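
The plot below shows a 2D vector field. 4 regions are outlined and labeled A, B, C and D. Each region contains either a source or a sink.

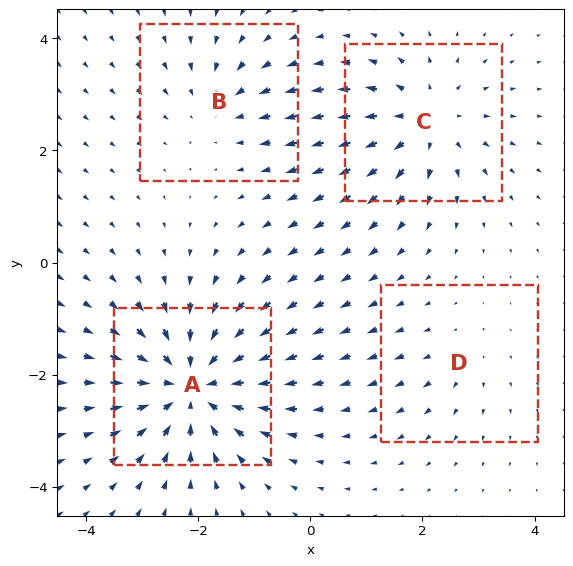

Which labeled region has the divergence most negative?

Divergence at each region's feature centre — A: about -6, B: about -3, C: about +4, D: about +2. Region A is most negative.

A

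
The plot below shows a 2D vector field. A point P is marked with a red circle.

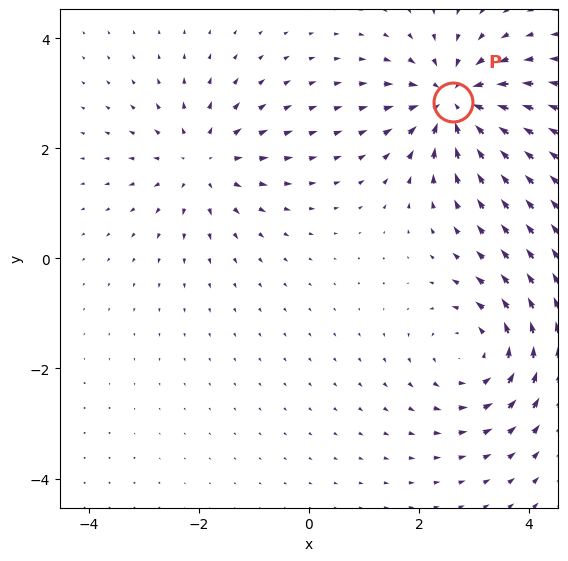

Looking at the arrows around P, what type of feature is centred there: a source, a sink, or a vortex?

sink

At P (2.6, 2.9) the arrows converge inward. Divergence about -6, curl ≈0 — negative divergence with near-zero curl is a sink.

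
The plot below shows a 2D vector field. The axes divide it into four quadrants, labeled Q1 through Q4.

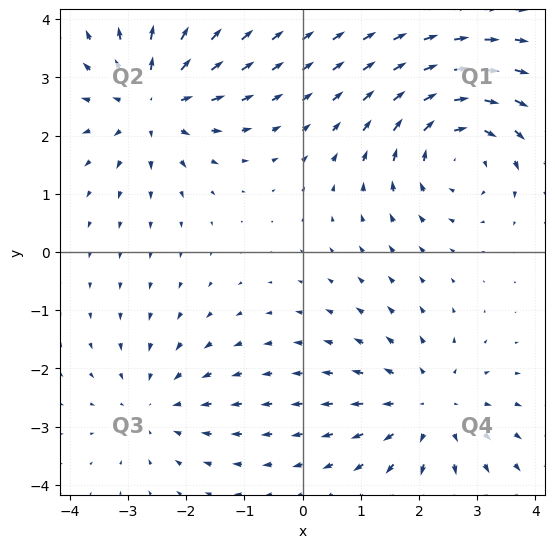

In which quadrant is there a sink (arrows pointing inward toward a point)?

The sink sits at approximately (-2.5, -2.6), which lies in quadrant Q3. The divergence there is about -2, negative as expected for a sink.

Q3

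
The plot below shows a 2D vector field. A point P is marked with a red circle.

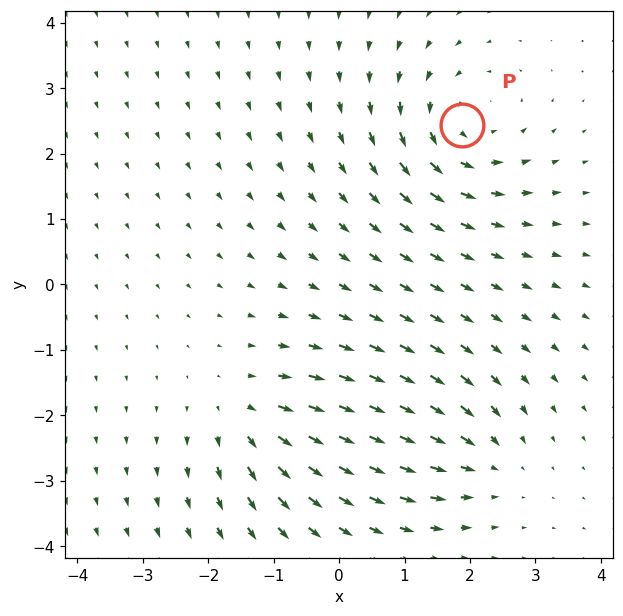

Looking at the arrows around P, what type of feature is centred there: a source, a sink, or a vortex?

At P (1.9, 2.4) the arrows circulate counterclockwise. Divergence ≈0, curl about +5 — near-zero divergence with nonzero curl is a vortex.

vortex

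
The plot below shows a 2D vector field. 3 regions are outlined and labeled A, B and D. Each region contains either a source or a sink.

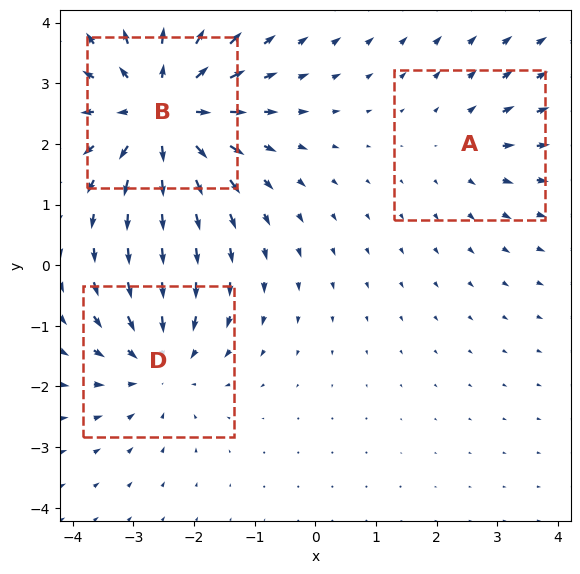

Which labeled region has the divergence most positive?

B

Divergence at each region's feature centre — A: about +2, B: about +5, D: about -3. Region B is most positive.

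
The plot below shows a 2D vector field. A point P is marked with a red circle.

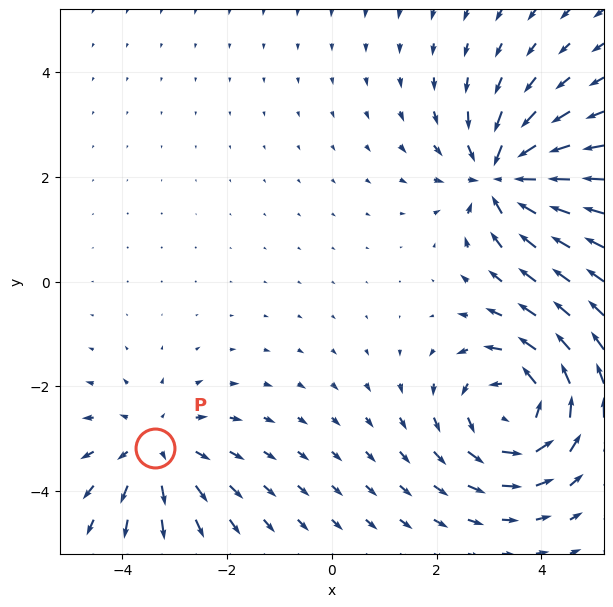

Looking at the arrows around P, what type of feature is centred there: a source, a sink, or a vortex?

At P (-3.4, -3.2) the arrows spread outward. Divergence about +3, curl ≈0 — positive divergence with near-zero curl is a source.

source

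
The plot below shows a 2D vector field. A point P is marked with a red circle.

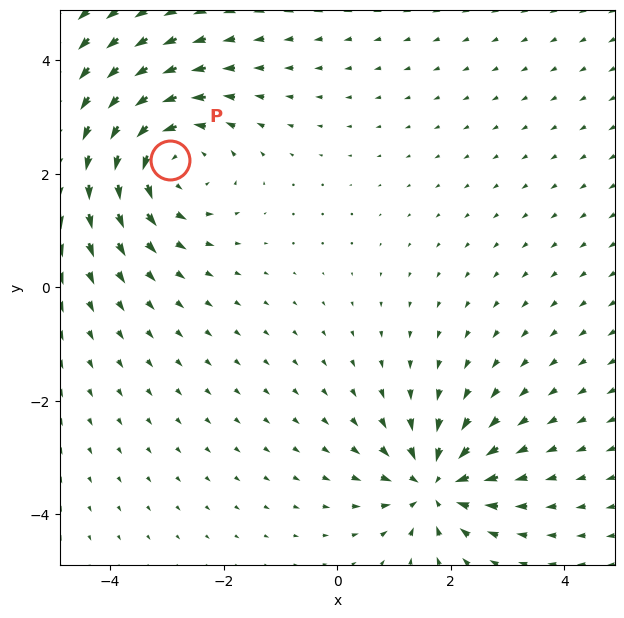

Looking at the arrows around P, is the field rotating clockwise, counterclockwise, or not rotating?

counterclockwise

Near P at (-2.9, 2.2) the arrows circulate counterclockwise. The curl (z-component) there is about +4; positive curl means counterclockwise rotation.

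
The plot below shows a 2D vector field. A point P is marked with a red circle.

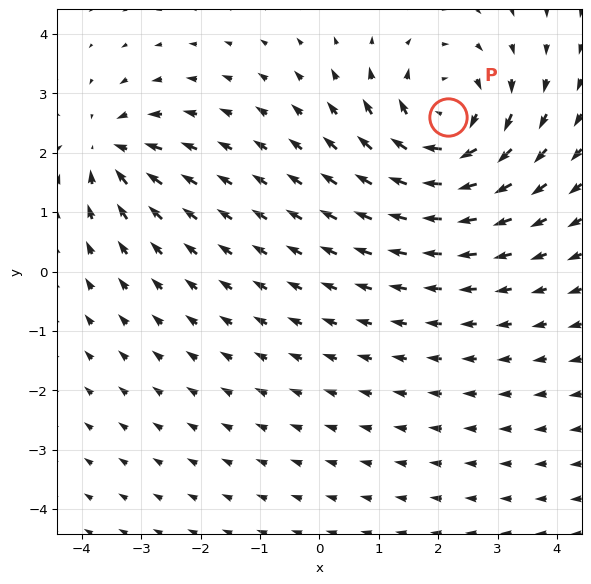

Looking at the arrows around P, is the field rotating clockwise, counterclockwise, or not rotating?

Near P at (2.2, 2.6) the arrows circulate clockwise. The curl (z-component) there is about -5; negative curl means clockwise rotation.

clockwise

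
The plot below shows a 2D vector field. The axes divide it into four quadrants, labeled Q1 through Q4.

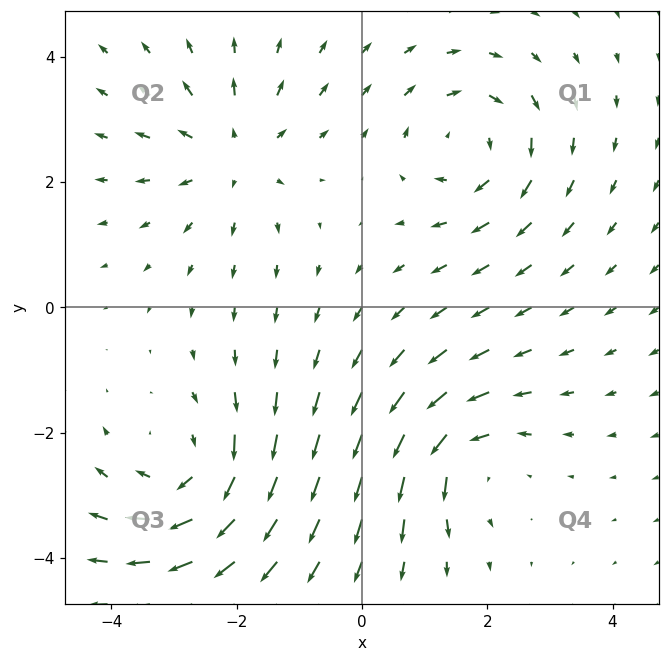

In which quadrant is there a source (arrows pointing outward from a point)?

The source sits at approximately (-2.1, 2.4), which lies in quadrant Q2. The divergence there is about +4, positive as expected for a source.

Q2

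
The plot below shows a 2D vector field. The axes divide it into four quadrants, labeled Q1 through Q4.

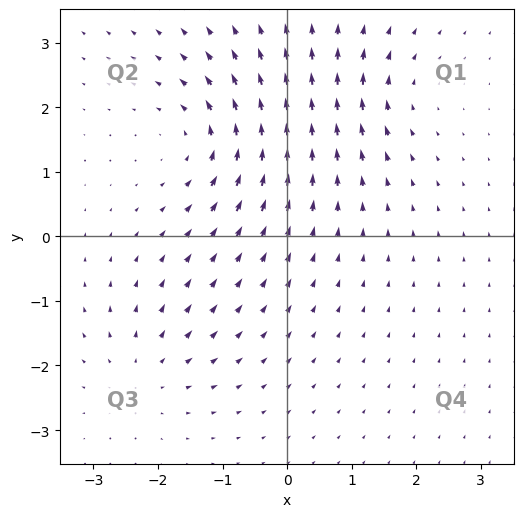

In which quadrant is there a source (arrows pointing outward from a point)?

The source sits at approximately (-2.2, -2.1), which lies in quadrant Q3. The divergence there is about +4, positive as expected for a source.

Q3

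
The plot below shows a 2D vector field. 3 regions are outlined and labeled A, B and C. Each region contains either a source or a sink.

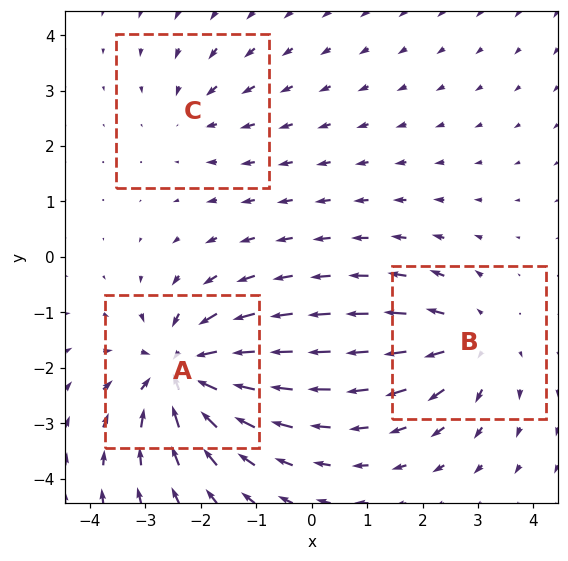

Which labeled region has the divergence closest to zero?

C

Divergence at each region's feature centre — A: about -5, B: about +3, C: about -2. Region C is closest to zero.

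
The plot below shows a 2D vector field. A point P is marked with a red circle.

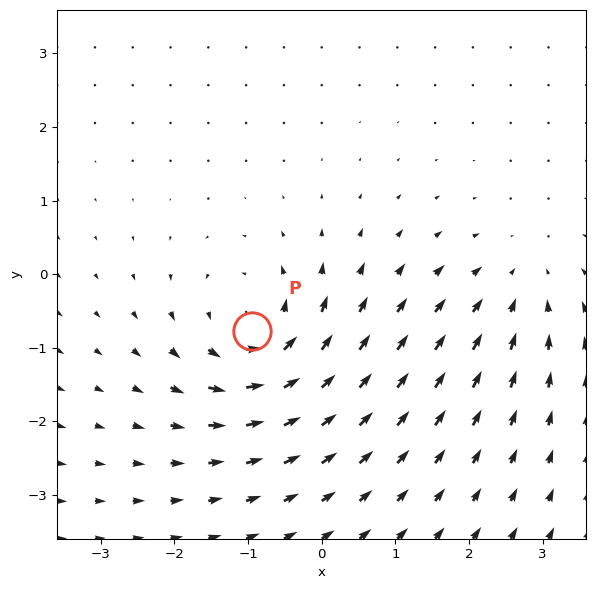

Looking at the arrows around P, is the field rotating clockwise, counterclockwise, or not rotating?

Near P at (-1.0, -0.8) the arrows circulate counterclockwise. The curl (z-component) there is about +6; positive curl means counterclockwise rotation.

counterclockwise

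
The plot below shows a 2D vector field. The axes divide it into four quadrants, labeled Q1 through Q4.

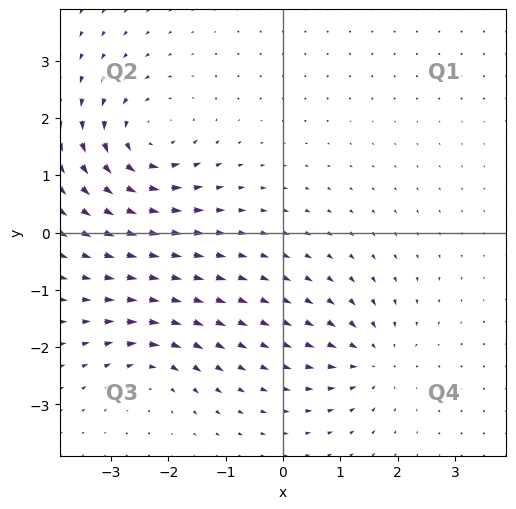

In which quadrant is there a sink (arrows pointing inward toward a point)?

The sink sits at approximately (1.5, -2.2), which lies in quadrant Q4. The divergence there is about -5, negative as expected for a sink.

Q4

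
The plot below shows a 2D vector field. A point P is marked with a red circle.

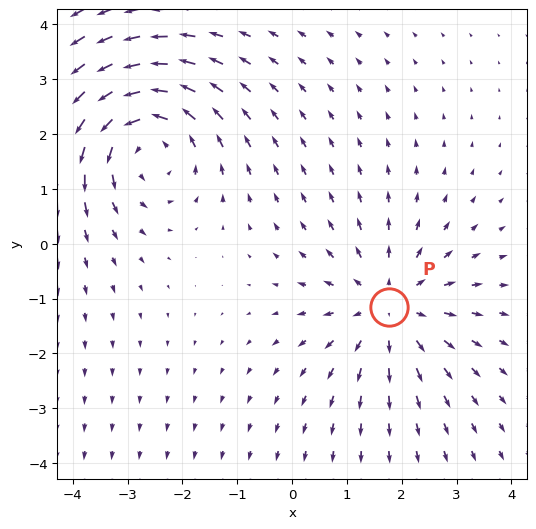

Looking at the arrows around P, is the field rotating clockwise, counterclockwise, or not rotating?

Near P at (1.8, -1.1) the arrows show no circulation. The curl there is ≈0.

not rotating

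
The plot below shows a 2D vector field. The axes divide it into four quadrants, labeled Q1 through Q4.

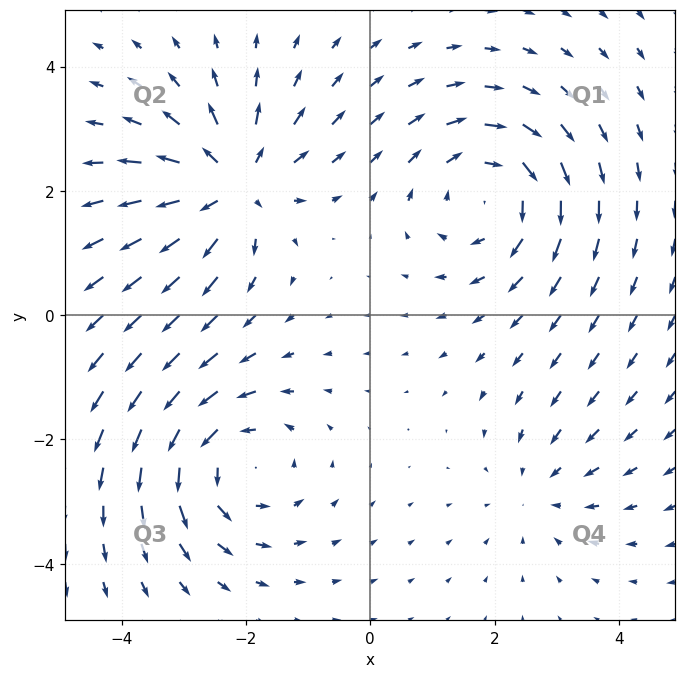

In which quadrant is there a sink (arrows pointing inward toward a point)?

Q4

The sink sits at approximately (2.7, -2.8), which lies in quadrant Q4. The divergence there is about -2, negative as expected for a sink.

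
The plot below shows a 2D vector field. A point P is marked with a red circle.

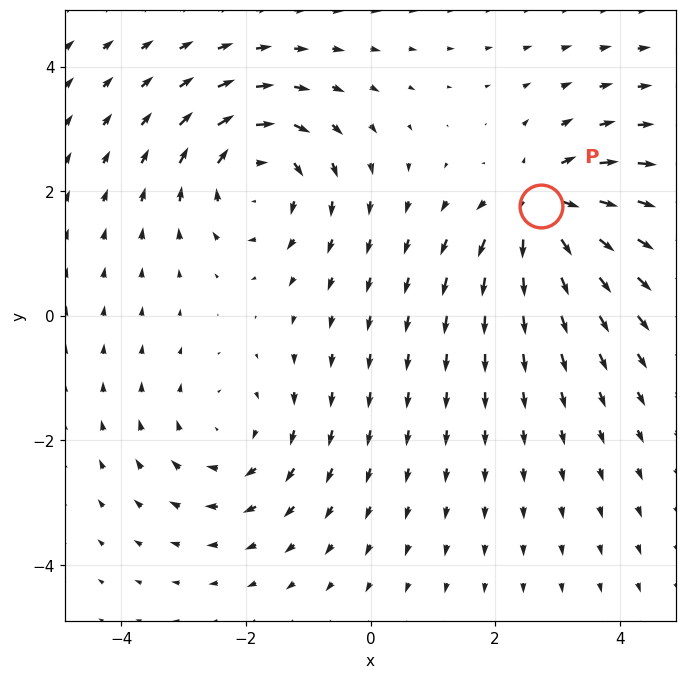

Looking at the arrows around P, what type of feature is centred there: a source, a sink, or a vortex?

At P (2.7, 1.8) the arrows spread outward. Divergence about +5, curl ≈0 — positive divergence with near-zero curl is a source.

source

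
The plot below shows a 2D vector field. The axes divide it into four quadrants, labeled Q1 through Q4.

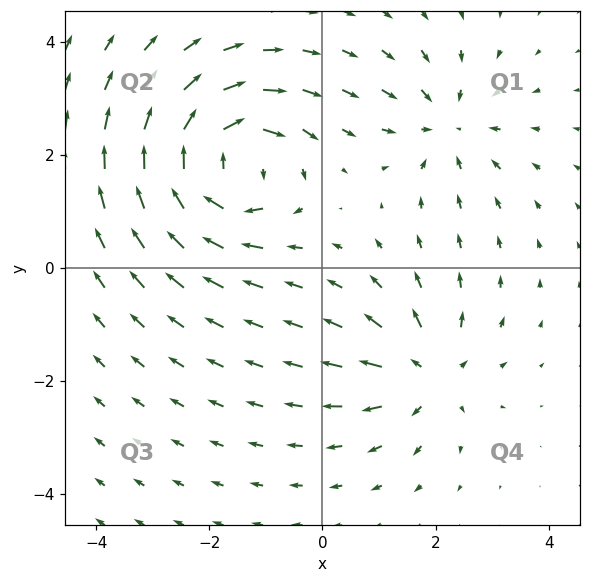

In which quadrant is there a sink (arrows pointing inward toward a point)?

Q1

The sink sits at approximately (2.2, 2.5), which lies in quadrant Q1. The divergence there is about -3, negative as expected for a sink.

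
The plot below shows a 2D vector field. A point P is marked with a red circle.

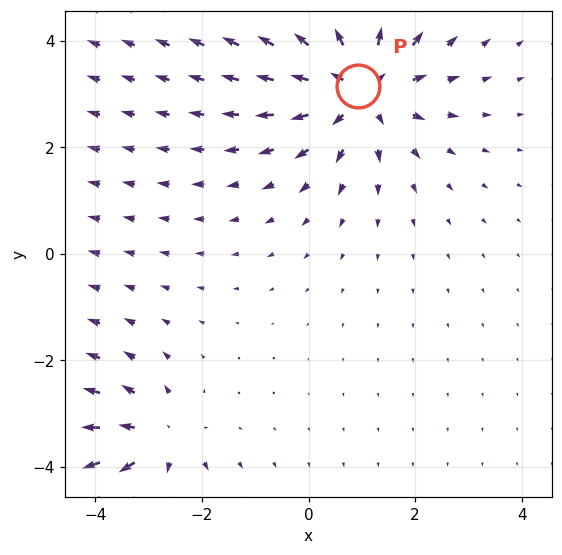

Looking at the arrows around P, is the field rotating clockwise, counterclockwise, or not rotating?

Near P at (0.9, 3.1) the arrows show no circulation. The curl there is ≈0.

not rotating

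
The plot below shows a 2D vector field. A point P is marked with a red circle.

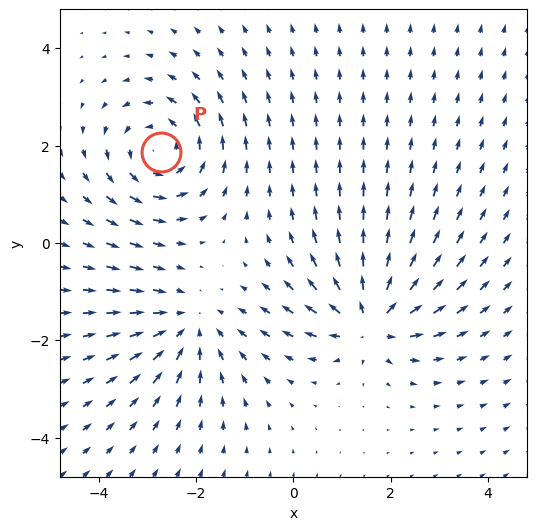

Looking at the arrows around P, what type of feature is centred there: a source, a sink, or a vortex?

vortex

At P (-2.7, 1.9) the arrows circulate counterclockwise. Divergence ≈0, curl about +5 — near-zero divergence with nonzero curl is a vortex.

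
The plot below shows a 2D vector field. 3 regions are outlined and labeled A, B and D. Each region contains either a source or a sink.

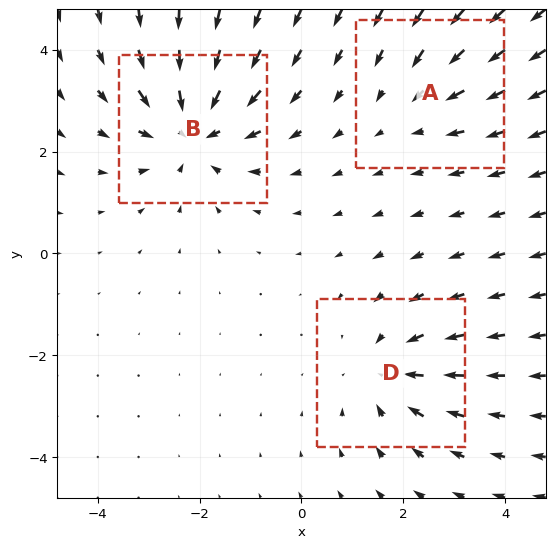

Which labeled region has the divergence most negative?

B

Divergence at each region's feature centre — A: about -2, B: about -4, D: about -3. Region B is most negative.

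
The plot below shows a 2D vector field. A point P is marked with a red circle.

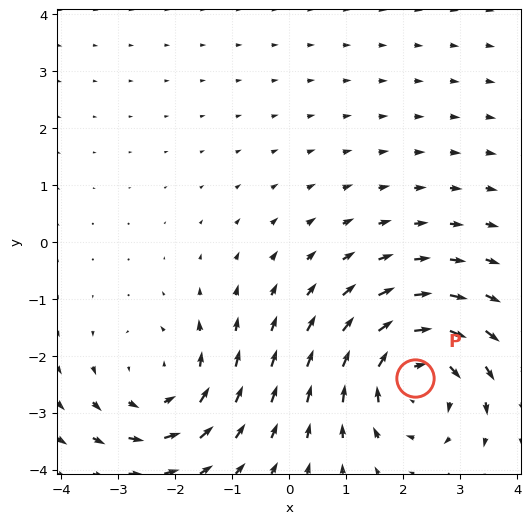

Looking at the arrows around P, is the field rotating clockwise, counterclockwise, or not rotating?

Near P at (2.2, -2.4) the arrows circulate clockwise. The curl (z-component) there is about -4; negative curl means clockwise rotation.

clockwise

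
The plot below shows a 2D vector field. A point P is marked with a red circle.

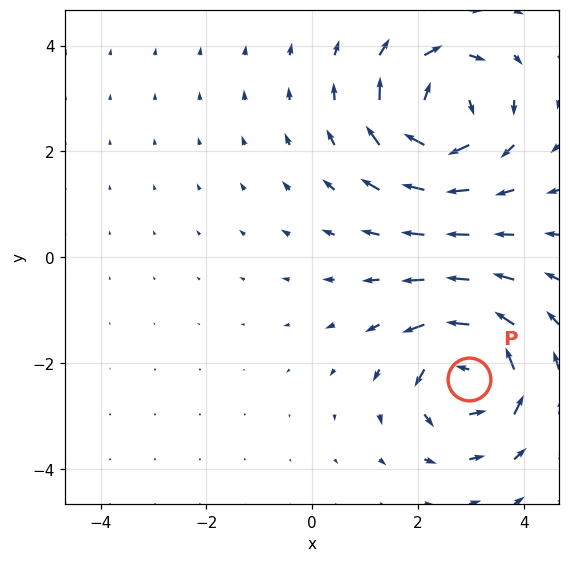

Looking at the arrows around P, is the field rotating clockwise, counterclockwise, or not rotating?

counterclockwise

Near P at (3.0, -2.3) the arrows circulate counterclockwise. The curl (z-component) there is about +6; positive curl means counterclockwise rotation.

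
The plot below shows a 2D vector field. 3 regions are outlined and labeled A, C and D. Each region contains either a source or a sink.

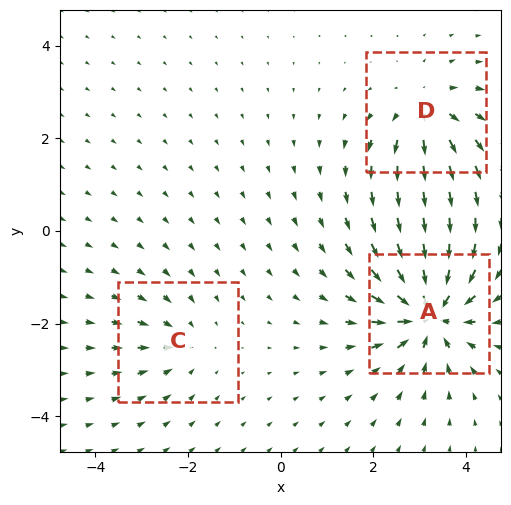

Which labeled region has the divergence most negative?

A

Divergence at each region's feature centre — A: about -6, C: about -2, D: about +4. Region A is most negative.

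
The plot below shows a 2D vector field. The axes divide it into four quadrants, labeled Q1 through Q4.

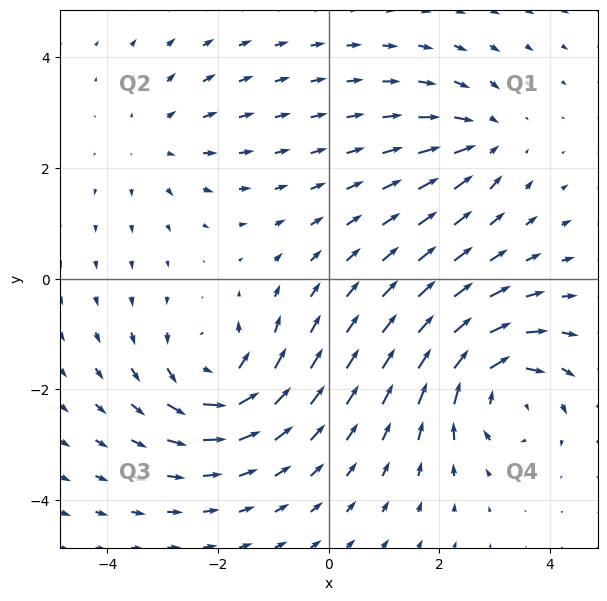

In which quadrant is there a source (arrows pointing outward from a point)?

The source sits at approximately (-3.1, 2.5), which lies in quadrant Q2. The divergence there is about +3, positive as expected for a source.

Q2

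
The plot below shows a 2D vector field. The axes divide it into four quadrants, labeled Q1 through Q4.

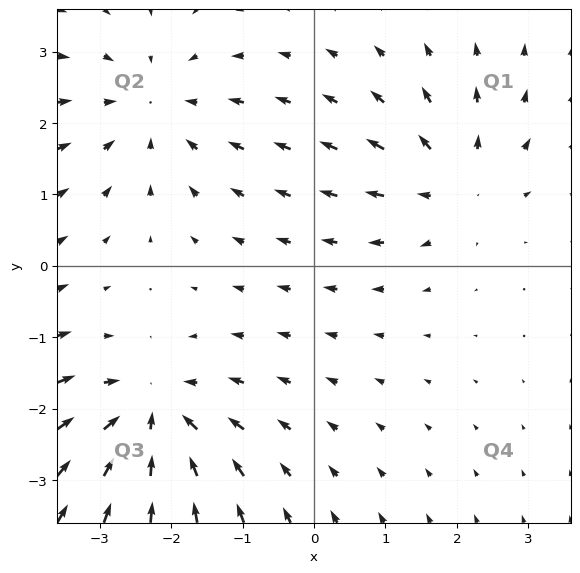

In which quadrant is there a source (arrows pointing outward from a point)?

The source sits at approximately (2.0, 1.2), which lies in quadrant Q1. The divergence there is about +4, positive as expected for a source.

Q1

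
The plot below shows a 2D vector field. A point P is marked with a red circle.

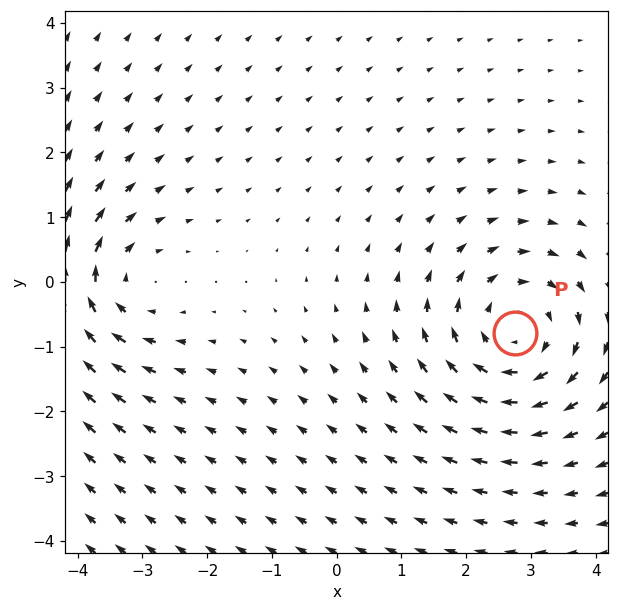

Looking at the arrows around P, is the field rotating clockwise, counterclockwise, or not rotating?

Near P at (2.8, -0.8) the arrows circulate clockwise. The curl (z-component) there is about -3; negative curl means clockwise rotation.

clockwise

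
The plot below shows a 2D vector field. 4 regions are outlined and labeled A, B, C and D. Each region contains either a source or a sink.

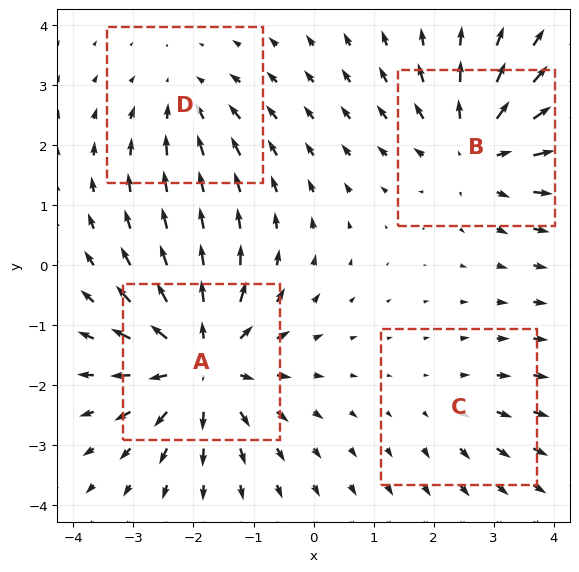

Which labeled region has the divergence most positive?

Divergence at each region's feature centre — A: about +6, B: about +5, C: about +2, D: about -3. Region A is most positive.

A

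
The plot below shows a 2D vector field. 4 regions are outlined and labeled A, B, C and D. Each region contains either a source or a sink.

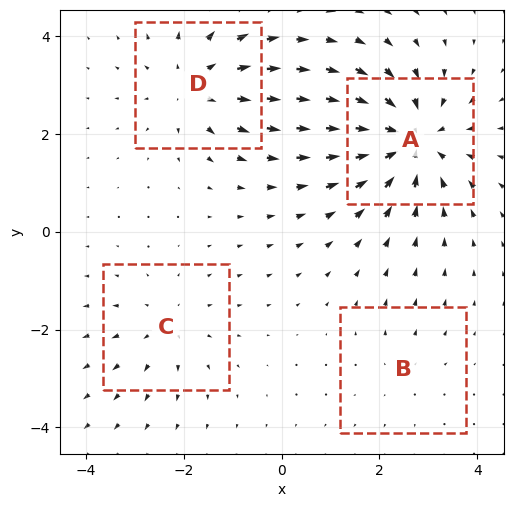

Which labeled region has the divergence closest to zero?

Divergence at each region's feature centre — A: about -7, B: about +2, C: about +3, D: about +5. Region B is closest to zero.

B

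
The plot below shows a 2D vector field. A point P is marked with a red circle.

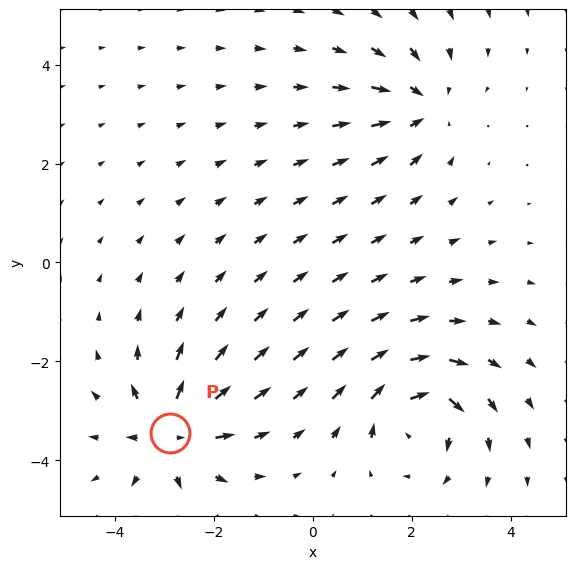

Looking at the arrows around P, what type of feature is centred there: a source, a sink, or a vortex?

At P (-2.9, -3.4) the arrows spread outward. Divergence about +4, curl ≈0 — positive divergence with near-zero curl is a source.

source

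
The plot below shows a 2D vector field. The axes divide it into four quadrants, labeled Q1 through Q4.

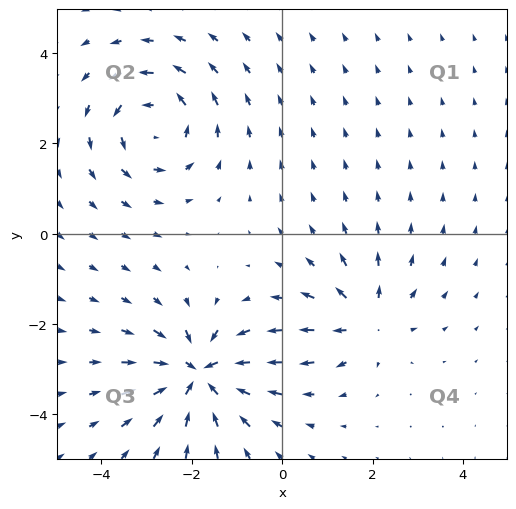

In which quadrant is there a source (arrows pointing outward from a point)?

Q4

The source sits at approximately (1.9, -1.9), which lies in quadrant Q4. The divergence there is about +4, positive as expected for a source.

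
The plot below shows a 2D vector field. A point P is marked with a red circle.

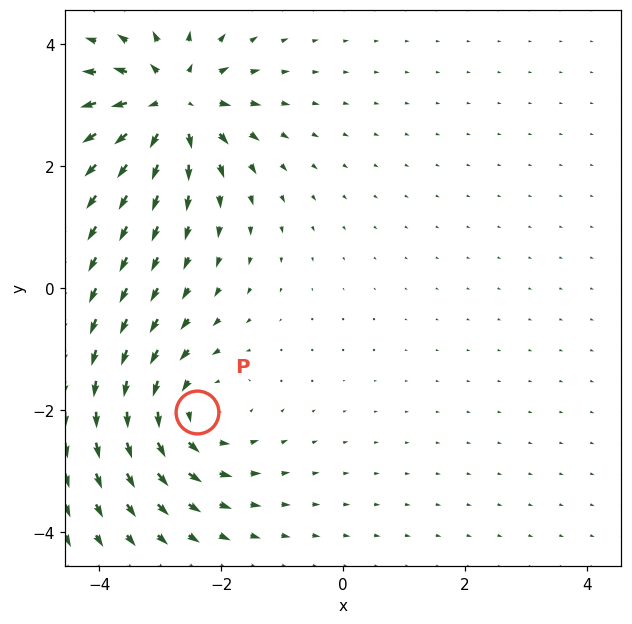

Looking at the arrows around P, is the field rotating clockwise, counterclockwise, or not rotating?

Near P at (-2.4, -2.0) the arrows circulate counterclockwise. The curl (z-component) there is about +4; positive curl means counterclockwise rotation.

counterclockwise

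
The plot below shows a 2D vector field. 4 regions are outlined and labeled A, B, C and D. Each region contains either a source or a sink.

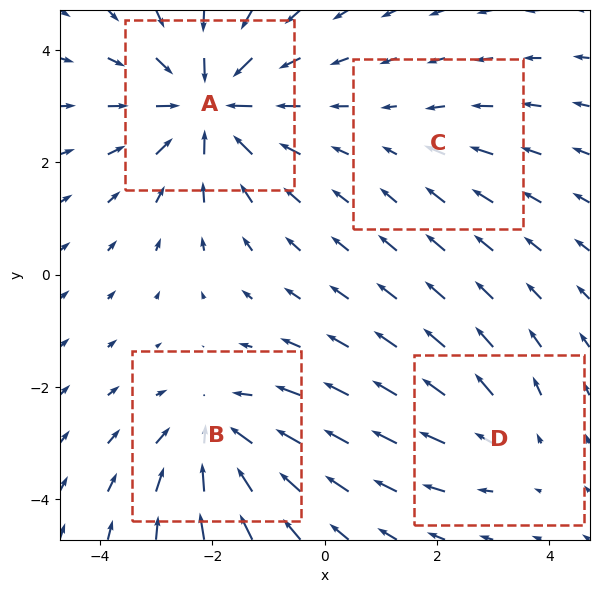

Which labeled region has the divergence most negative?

Divergence at each region's feature centre — A: about -7, B: about -5, C: about -2, D: about +3. Region A is most negative.

A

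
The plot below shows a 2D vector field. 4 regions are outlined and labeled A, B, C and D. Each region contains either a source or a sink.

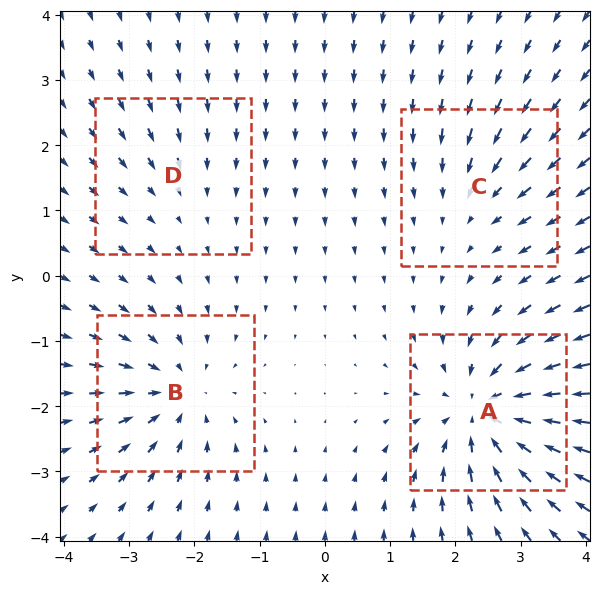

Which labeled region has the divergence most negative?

A

Divergence at each region's feature centre — A: about -8, B: about -5, C: about -3, D: about -2. Region A is most negative.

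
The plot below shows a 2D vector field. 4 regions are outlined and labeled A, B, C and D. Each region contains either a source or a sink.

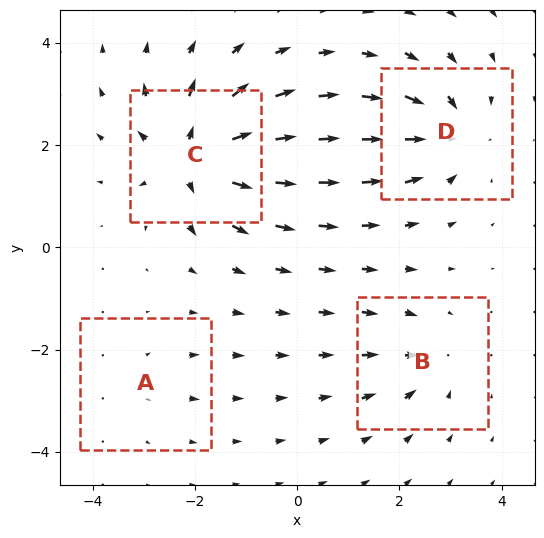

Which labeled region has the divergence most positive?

Divergence at each region's feature centre — A: about +2, B: about -4, C: about +9, D: about -6. Region C is most positive.

C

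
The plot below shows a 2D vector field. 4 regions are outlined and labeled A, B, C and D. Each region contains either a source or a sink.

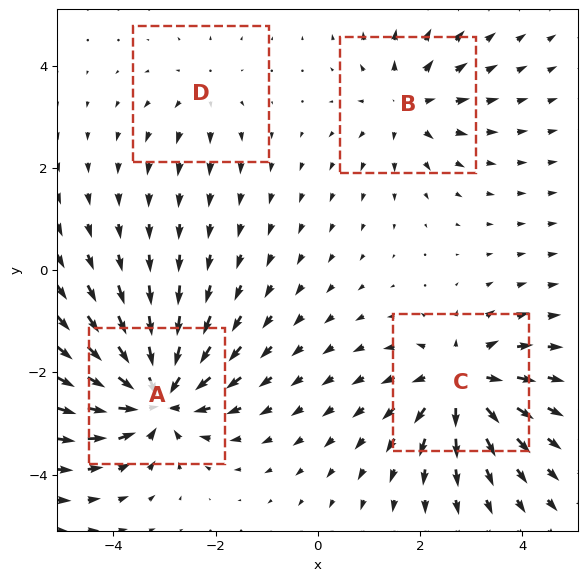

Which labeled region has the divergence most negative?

A

Divergence at each region's feature centre — A: about -8, B: about +4, C: about +6, D: about +2. Region A is most negative.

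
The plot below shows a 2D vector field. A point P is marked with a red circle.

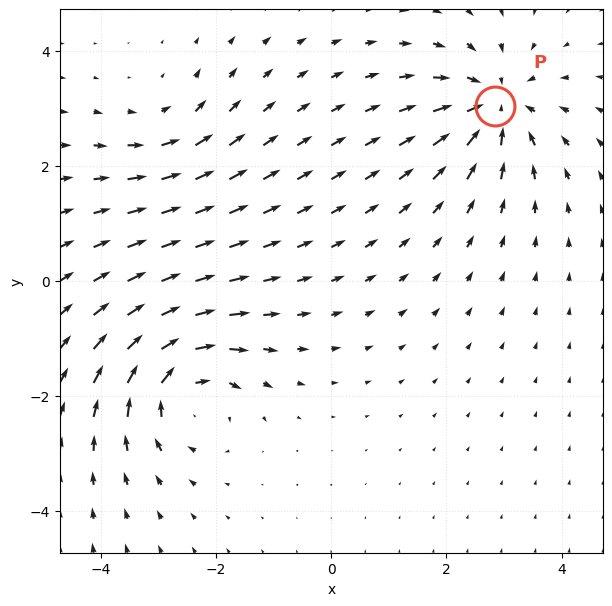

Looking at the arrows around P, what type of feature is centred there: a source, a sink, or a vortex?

sink

At P (2.8, 3.0) the arrows converge inward. Divergence about -5, curl ≈0 — negative divergence with near-zero curl is a sink.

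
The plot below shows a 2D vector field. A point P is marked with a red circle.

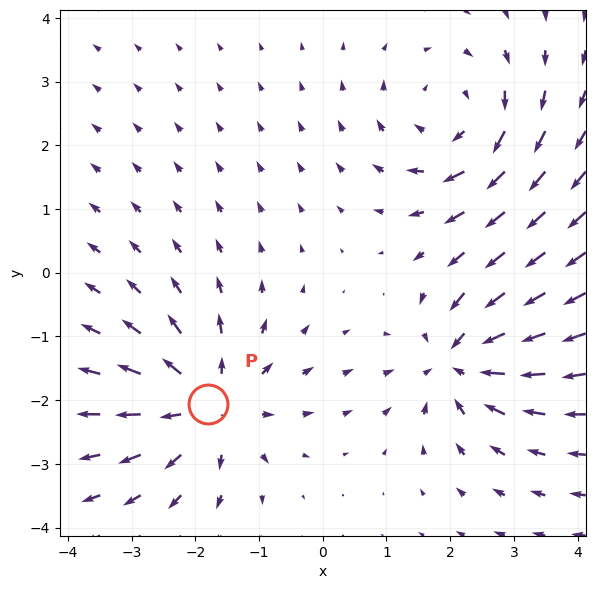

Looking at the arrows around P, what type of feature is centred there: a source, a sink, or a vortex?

At P (-1.8, -2.1) the arrows spread outward. Divergence about +4, curl ≈0 — positive divergence with near-zero curl is a source.

source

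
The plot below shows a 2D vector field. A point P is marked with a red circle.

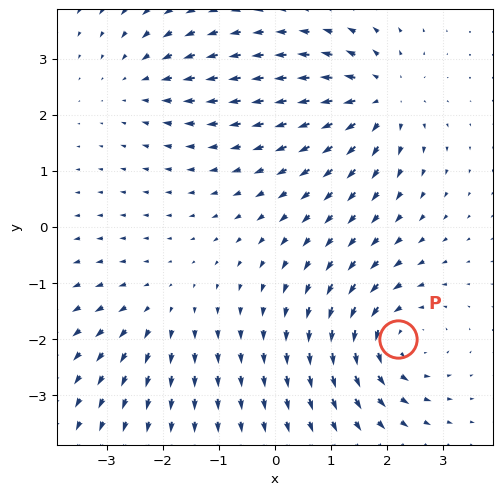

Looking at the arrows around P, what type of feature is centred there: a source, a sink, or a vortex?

At P (2.2, -2.0) the arrows circulate counterclockwise. Divergence ≈0, curl about +5 — near-zero divergence with nonzero curl is a vortex.

vortex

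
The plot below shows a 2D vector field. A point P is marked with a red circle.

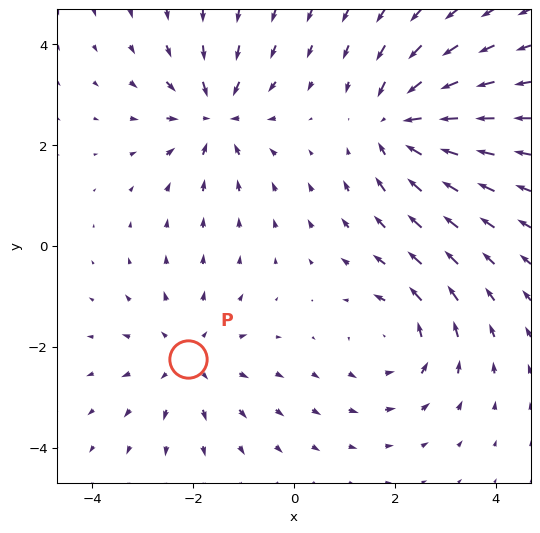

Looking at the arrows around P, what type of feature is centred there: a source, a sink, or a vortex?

source

At P (-2.1, -2.2) the arrows spread outward. Divergence about +3, curl ≈0 — positive divergence with near-zero curl is a source.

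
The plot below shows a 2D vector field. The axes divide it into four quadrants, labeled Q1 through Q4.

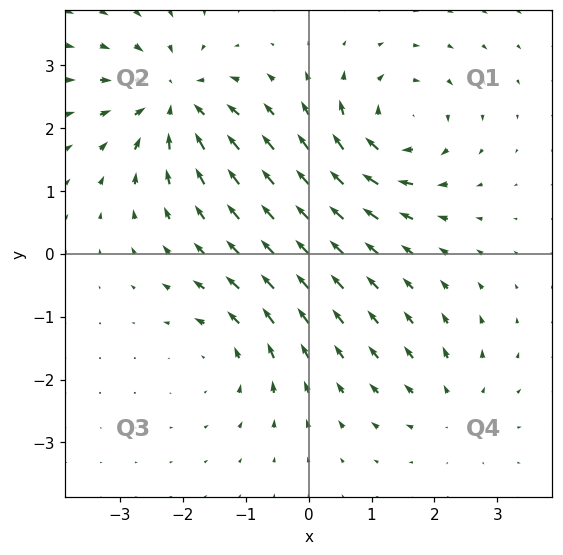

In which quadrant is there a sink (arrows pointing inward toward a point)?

The sink sits at approximately (-2.1, 2.4), which lies in quadrant Q2. The divergence there is about -6, negative as expected for a sink.

Q2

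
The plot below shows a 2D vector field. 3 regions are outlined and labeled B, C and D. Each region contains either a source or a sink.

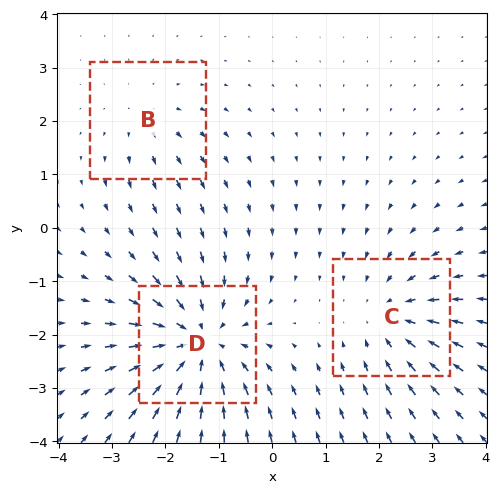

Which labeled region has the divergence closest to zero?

Divergence at each region's feature centre — B: about +2, C: about -3, D: about -5. Region B is closest to zero.

B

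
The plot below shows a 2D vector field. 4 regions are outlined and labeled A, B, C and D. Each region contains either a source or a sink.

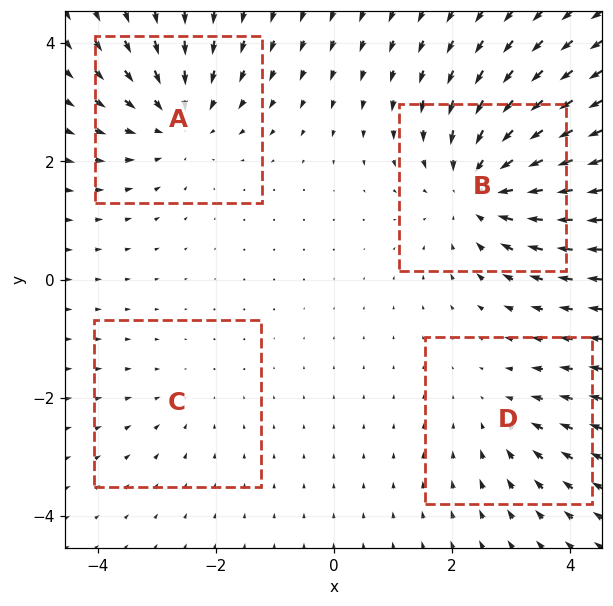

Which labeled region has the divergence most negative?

B

Divergence at each region's feature centre — A: about -4, B: about -6, C: about -2, D: about -3. Region B is most negative.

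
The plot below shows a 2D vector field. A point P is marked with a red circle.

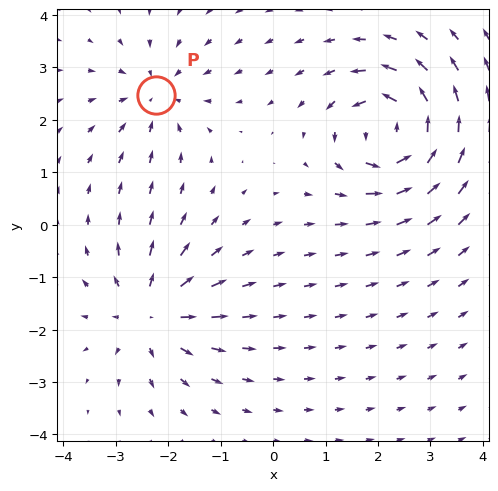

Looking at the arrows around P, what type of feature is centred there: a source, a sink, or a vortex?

At P (-2.2, 2.5) the arrows converge inward. Divergence about -3, curl ≈0 — negative divergence with near-zero curl is a sink.

sink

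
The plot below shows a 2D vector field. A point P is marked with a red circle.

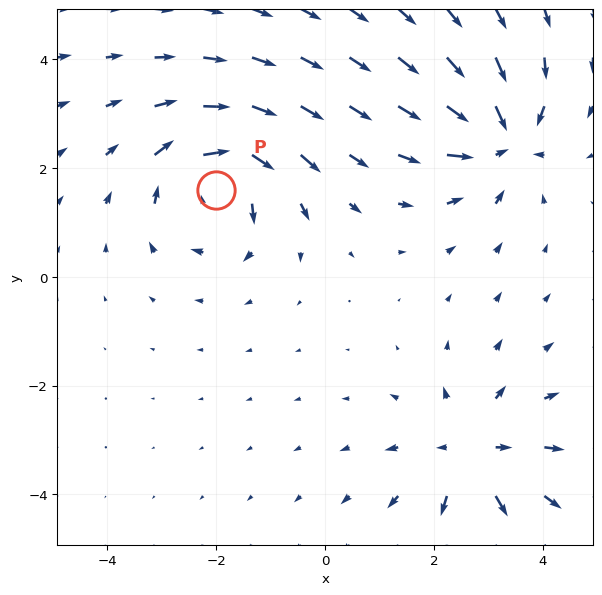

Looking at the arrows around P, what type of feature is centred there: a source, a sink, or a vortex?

At P (-2.0, 1.6) the arrows circulate clockwise. Divergence ≈0, curl about -6 — near-zero divergence with nonzero curl is a vortex.

vortex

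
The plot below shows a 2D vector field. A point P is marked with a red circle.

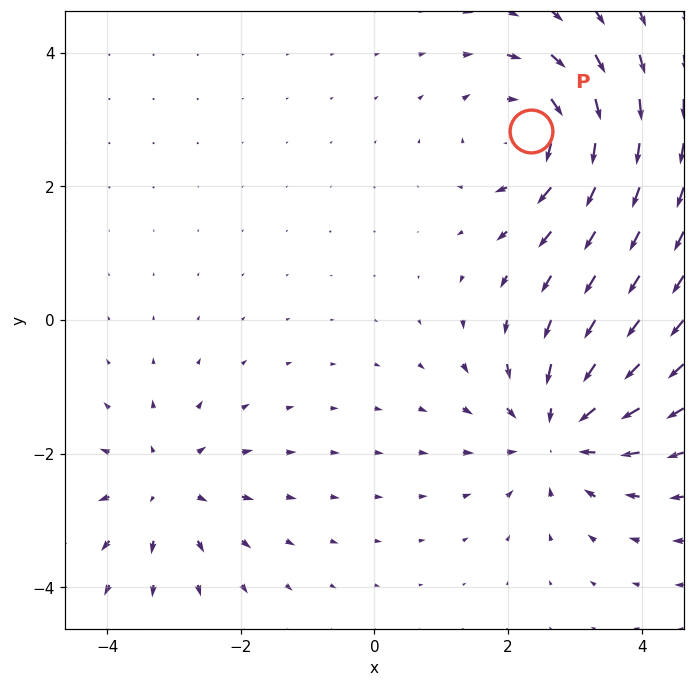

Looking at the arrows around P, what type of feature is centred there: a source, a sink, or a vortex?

vortex

At P (2.3, 2.8) the arrows circulate clockwise. Divergence ≈0, curl about -4 — near-zero divergence with nonzero curl is a vortex.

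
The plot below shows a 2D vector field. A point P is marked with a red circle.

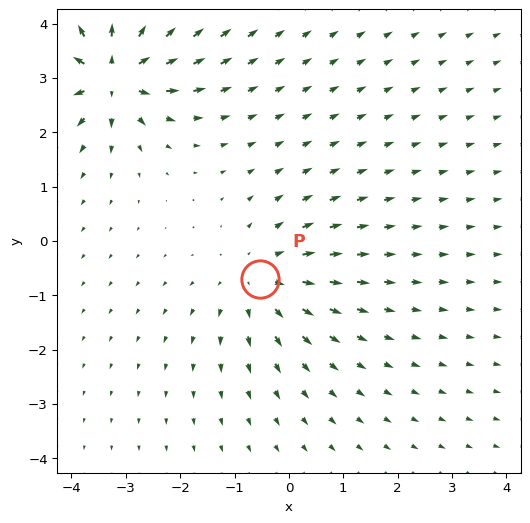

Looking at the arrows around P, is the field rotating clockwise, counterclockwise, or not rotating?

Near P at (-0.5, -0.7) the arrows show no circulation. The curl there is ≈0.

not rotating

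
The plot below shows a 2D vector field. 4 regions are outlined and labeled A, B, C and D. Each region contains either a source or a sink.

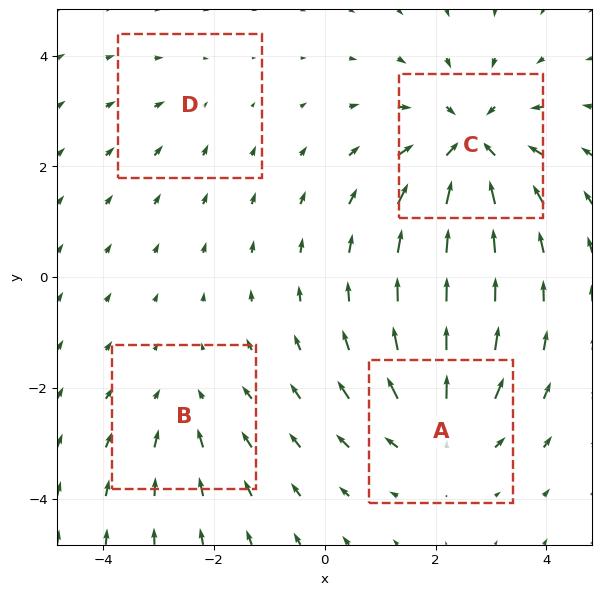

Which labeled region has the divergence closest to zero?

Divergence at each region's feature centre — A: about +4, B: about -3, C: about -7, D: about -2. Region D is closest to zero.

D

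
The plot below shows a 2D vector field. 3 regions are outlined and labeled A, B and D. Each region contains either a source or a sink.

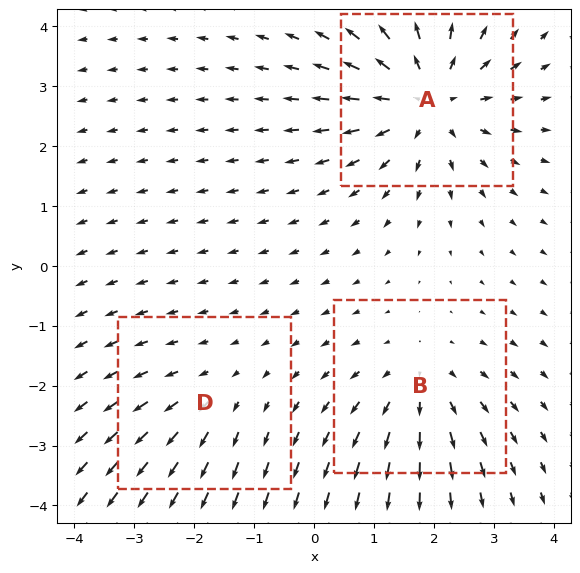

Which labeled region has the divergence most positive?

Divergence at each region's feature centre — A: about +5, B: about +3, D: about +2. Region A is most positive.

A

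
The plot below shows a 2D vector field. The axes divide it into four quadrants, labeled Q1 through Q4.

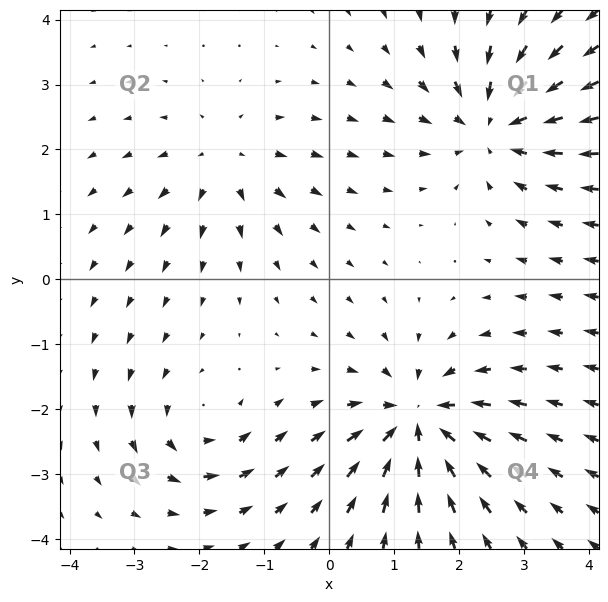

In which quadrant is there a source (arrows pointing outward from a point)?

Q2

The source sits at approximately (-1.6, 1.8), which lies in quadrant Q2. The divergence there is about +3, positive as expected for a source.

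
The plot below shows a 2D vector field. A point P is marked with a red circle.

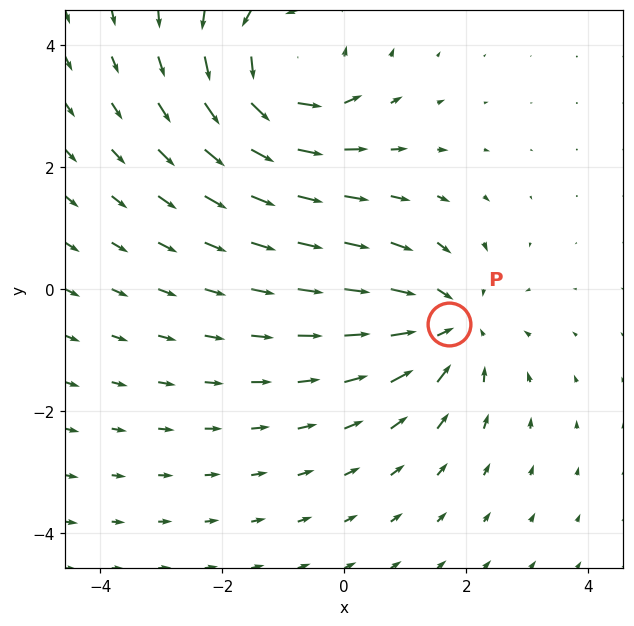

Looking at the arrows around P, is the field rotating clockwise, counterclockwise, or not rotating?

not rotating

Near P at (1.7, -0.6) the arrows show no circulation. The curl there is ≈0.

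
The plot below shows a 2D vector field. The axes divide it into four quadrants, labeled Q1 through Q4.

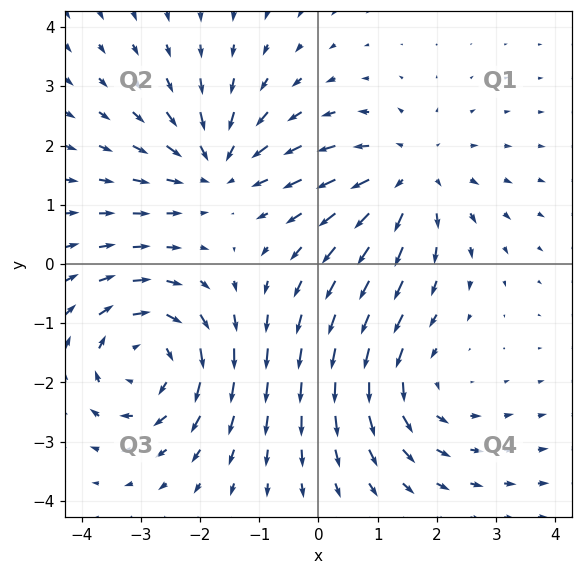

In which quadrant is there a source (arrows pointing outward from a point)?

The source sits at approximately (1.5, 1.5), which lies in quadrant Q1. The divergence there is about +3, positive as expected for a source.

Q1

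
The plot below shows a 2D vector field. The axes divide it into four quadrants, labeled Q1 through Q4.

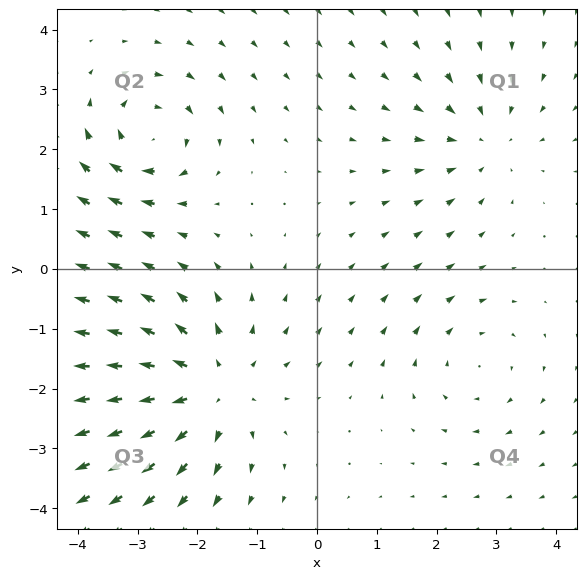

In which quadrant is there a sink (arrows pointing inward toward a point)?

Q1

The sink sits at approximately (2.8, 2.2), which lies in quadrant Q1. The divergence there is about -3, negative as expected for a sink.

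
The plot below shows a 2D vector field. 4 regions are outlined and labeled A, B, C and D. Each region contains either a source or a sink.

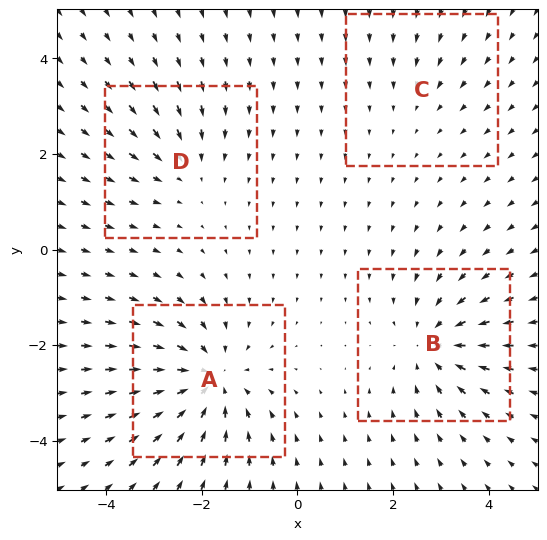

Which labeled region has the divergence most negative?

Divergence at each region's feature centre — A: about -6, B: about -5, C: about -2, D: about -3. Region A is most negative.

A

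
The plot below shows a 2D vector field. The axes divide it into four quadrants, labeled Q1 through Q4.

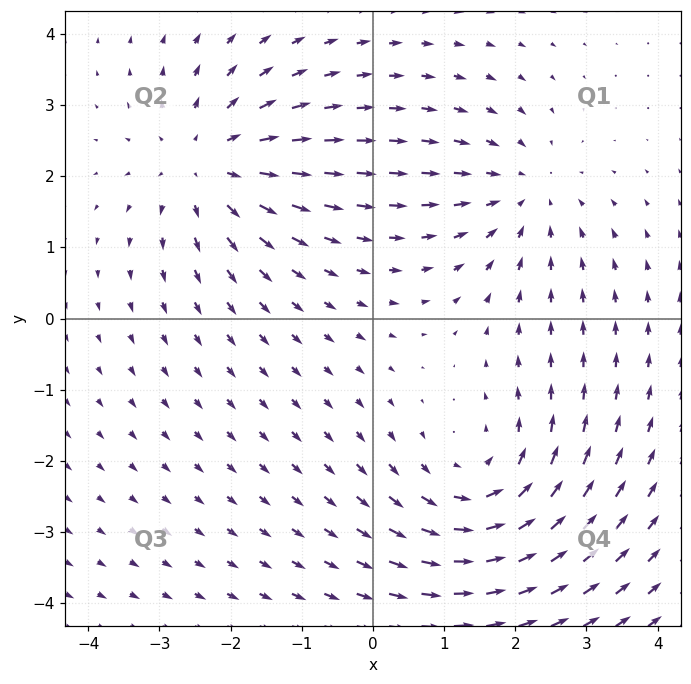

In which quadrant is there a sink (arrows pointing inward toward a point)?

The sink sits at approximately (2.1, 1.8), which lies in quadrant Q1. The divergence there is about -3, negative as expected for a sink.

Q1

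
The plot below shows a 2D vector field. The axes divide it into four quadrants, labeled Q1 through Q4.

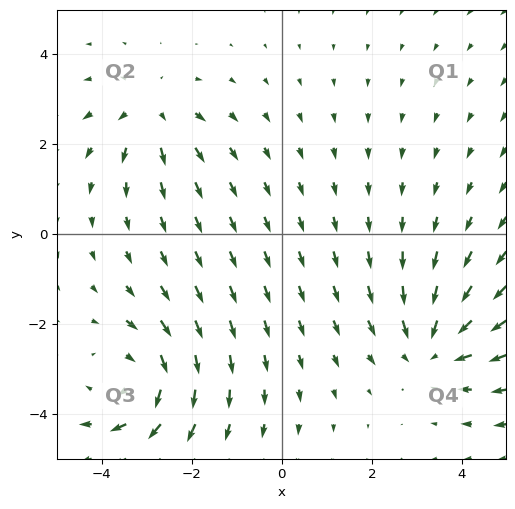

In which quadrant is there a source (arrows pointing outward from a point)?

Q2

The source sits at approximately (-2.9, 2.7), which lies in quadrant Q2. The divergence there is about +3, positive as expected for a source.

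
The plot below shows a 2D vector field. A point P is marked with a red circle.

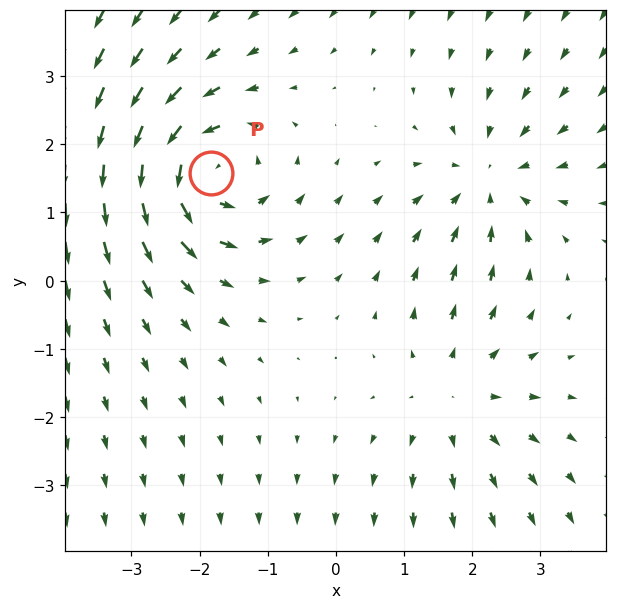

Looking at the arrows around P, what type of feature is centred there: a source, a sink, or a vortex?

At P (-1.8, 1.6) the arrows circulate counterclockwise. Divergence ≈0, curl about +4 — near-zero divergence with nonzero curl is a vortex.

vortex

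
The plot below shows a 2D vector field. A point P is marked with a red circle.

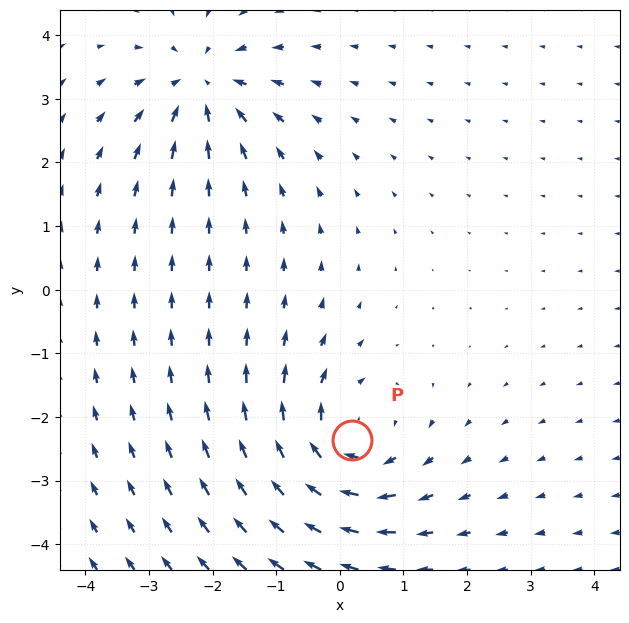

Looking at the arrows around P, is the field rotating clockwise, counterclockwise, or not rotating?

Near P at (0.2, -2.4) the arrows circulate clockwise. The curl (z-component) there is about -4; negative curl means clockwise rotation.

clockwise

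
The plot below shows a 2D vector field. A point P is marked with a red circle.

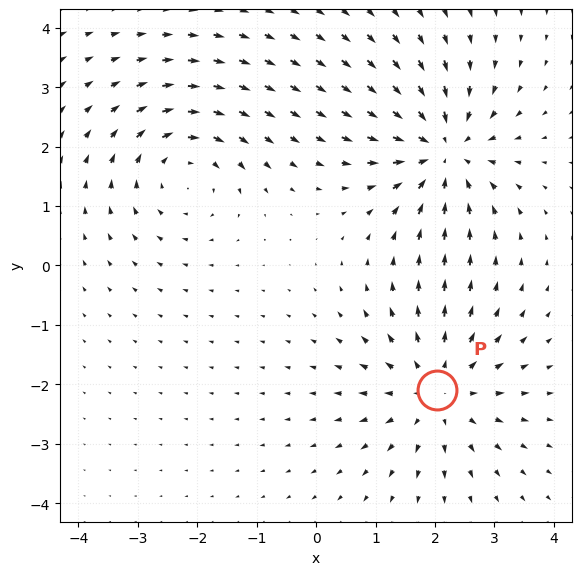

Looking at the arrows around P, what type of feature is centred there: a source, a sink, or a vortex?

source

At P (2.0, -2.1) the arrows spread outward. Divergence about +4, curl ≈0 — positive divergence with near-zero curl is a source.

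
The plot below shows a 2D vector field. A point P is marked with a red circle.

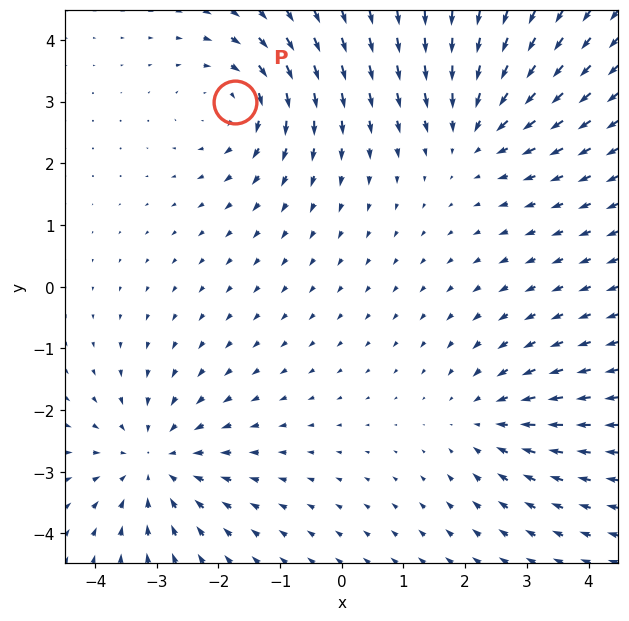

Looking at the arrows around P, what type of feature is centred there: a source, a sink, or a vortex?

vortex

At P (-1.7, 3.0) the arrows circulate clockwise. Divergence ≈0, curl about -4 — near-zero divergence with nonzero curl is a vortex.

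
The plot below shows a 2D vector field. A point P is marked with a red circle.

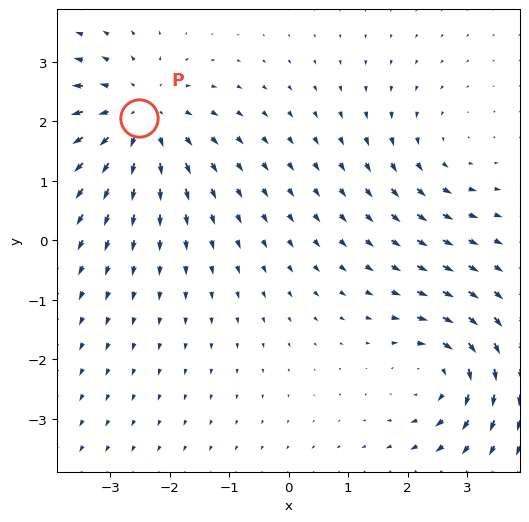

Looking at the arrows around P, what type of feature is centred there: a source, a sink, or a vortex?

source

At P (-2.5, 2.1) the arrows spread outward. Divergence about +4, curl ≈0 — positive divergence with near-zero curl is a source.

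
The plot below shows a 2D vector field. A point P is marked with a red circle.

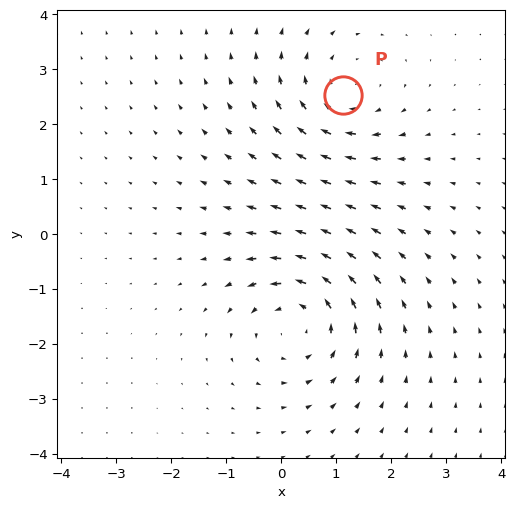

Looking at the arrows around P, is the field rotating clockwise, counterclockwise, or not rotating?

Near P at (1.1, 2.5) the arrows circulate clockwise. The curl (z-component) there is about -3; negative curl means clockwise rotation.

clockwise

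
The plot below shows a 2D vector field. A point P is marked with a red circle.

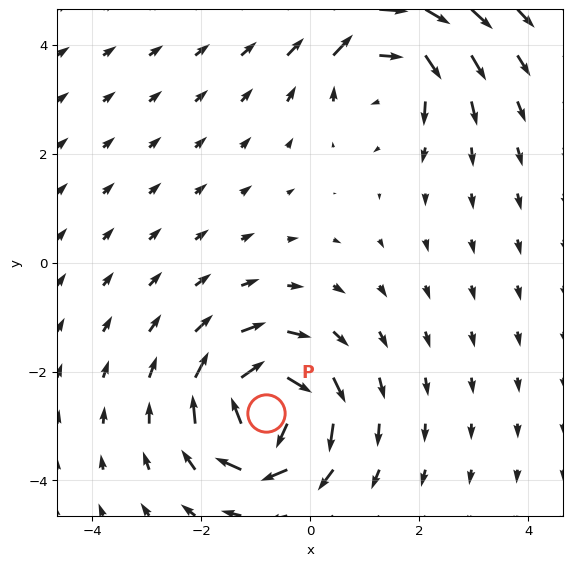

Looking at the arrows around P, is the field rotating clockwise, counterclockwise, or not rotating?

Near P at (-0.8, -2.8) the arrows circulate clockwise. The curl (z-component) there is about -5; negative curl means clockwise rotation.

clockwise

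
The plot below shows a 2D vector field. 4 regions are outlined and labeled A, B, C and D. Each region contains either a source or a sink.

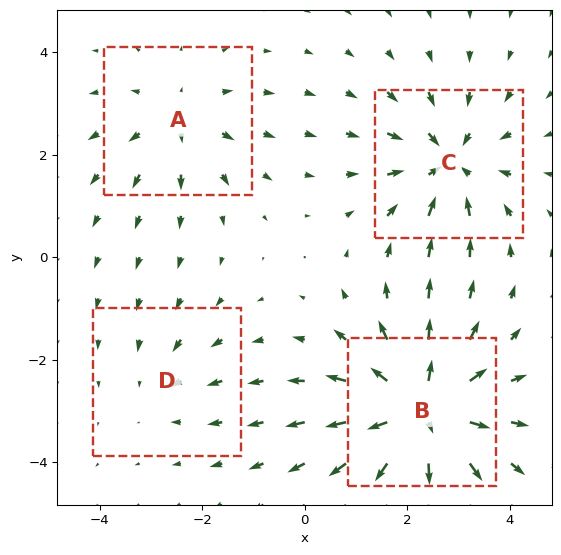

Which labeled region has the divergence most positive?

Divergence at each region's feature centre — A: about +3, B: about +7, C: about -5, D: about -2. Region B is most positive.

B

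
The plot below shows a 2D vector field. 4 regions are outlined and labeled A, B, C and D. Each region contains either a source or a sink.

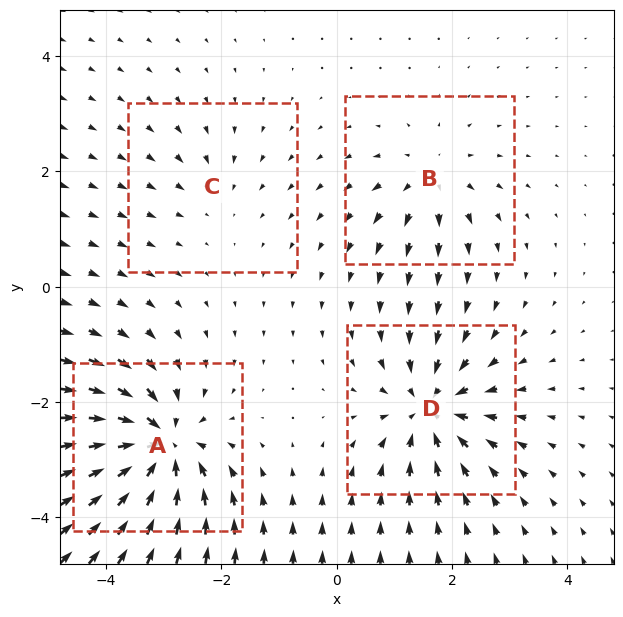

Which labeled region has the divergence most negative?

Divergence at each region's feature centre — A: about -9, B: about +4, C: about -2, D: about -7. Region A is most negative.

A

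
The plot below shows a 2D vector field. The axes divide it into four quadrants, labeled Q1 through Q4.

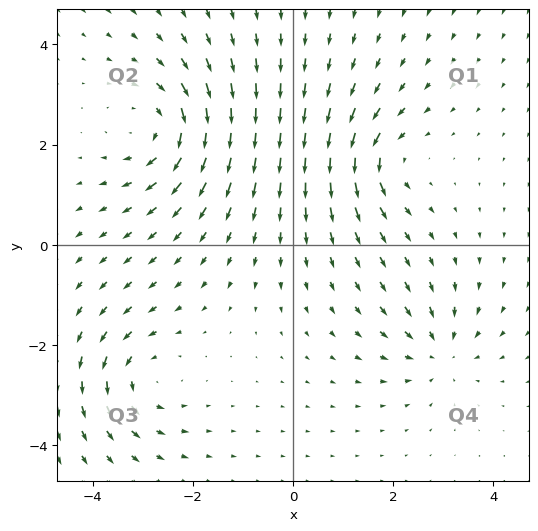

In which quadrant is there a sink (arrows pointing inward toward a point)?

Q4

The sink sits at approximately (2.9, -2.1), which lies in quadrant Q4. The divergence there is about -4, negative as expected for a sink.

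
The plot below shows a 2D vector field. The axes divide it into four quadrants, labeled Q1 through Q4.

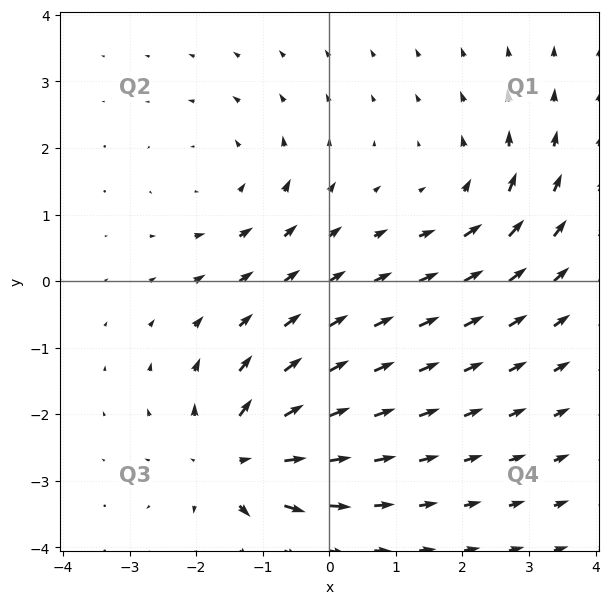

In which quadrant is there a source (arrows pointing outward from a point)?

Q3

The source sits at approximately (-1.4, -2.7), which lies in quadrant Q3. The divergence there is about +6, positive as expected for a source.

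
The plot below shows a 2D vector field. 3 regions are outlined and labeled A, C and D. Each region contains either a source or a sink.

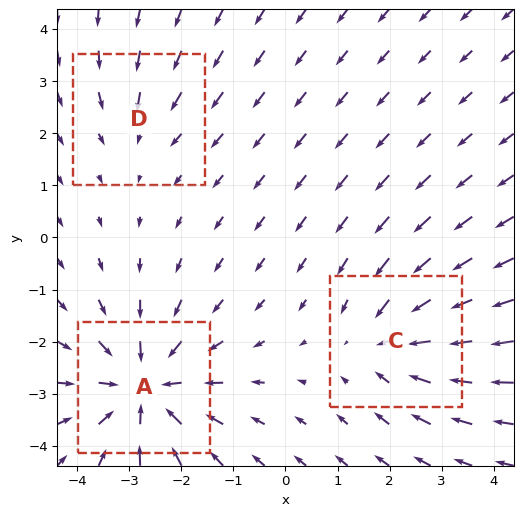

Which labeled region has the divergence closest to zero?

Divergence at each region's feature centre — A: about -5, C: about -3, D: about -2. Region D is closest to zero.

D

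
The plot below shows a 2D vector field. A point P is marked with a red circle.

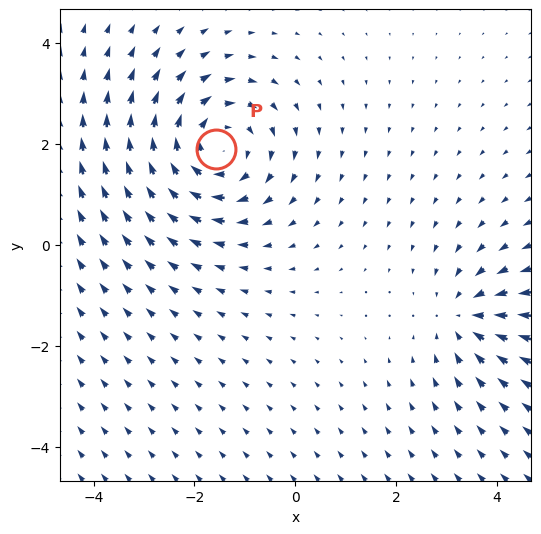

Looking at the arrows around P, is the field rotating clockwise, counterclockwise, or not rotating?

clockwise

Near P at (-1.6, 1.9) the arrows circulate clockwise. The curl (z-component) there is about -4; negative curl means clockwise rotation.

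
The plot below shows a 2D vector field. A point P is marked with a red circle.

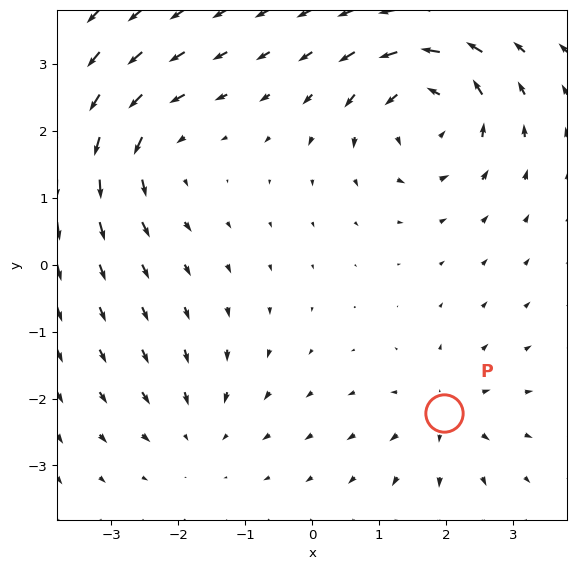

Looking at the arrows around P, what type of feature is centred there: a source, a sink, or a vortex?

source

At P (2.0, -2.2) the arrows spread outward. Divergence about +4, curl ≈0 — positive divergence with near-zero curl is a source.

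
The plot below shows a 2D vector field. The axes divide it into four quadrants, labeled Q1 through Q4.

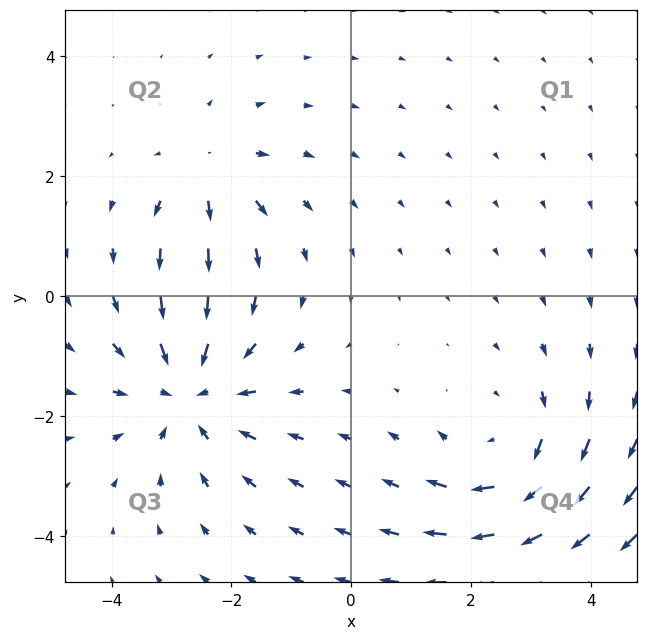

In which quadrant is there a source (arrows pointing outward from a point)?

The source sits at approximately (-2.4, 2.0), which lies in quadrant Q2. The divergence there is about +3, positive as expected for a source.

Q2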